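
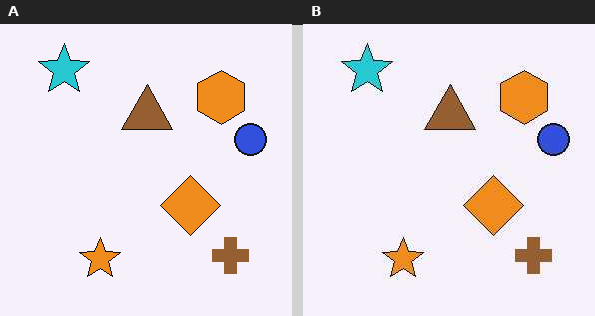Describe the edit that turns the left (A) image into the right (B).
The right (B) image is the left (A) JPEG-compressed with visible artifacts.

Blocky 8×8 compression artifacts appear around shape edges and the flat background shows ringing — characteristic JPEG degradation.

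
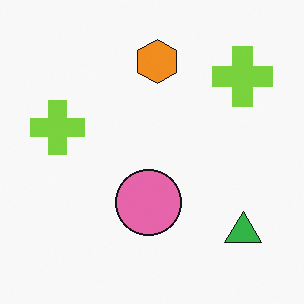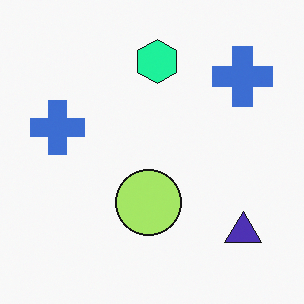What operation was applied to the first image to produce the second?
The second image is the first hue-shifted by a moderate amount.

Every shape's color has rotated by the same amount around the hue wheel — a uniform hue shift.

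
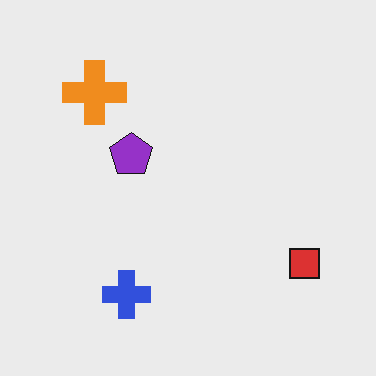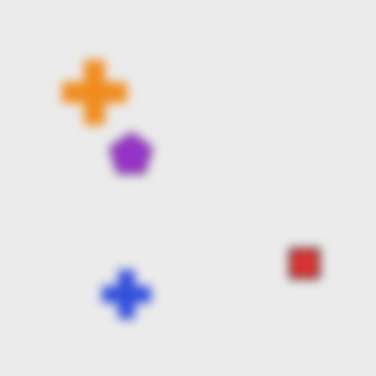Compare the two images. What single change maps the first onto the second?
The image was heavily blurred.

Shape edges and outlines are uniformly softened across the whole image.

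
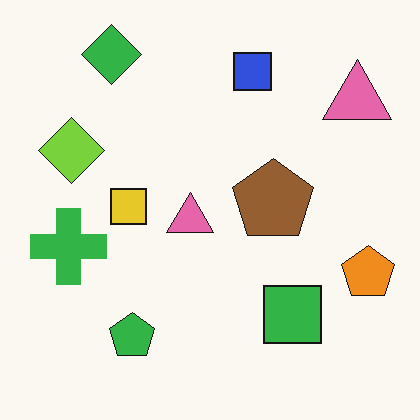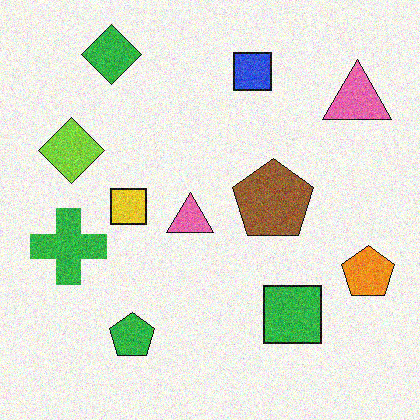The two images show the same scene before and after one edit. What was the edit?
This is the original image degraded with moderate additive noise.

Random speckle covers the whole image, including the flat background.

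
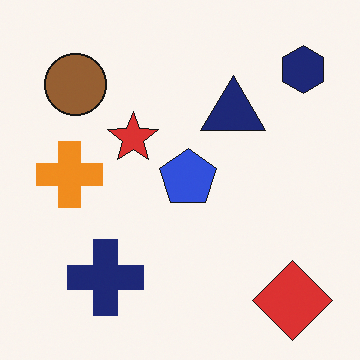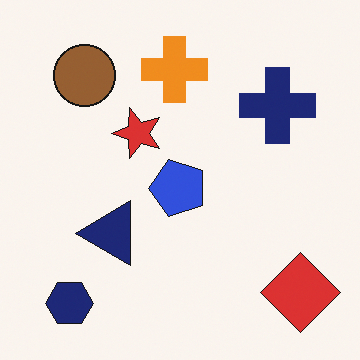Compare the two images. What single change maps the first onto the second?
This is the original image transposed (reflected across the top-left ↔ bottom-right diagonal).

Shapes have swapped their row and column positions — what was in the top-right is now in the bottom-left — a diagonal reflection.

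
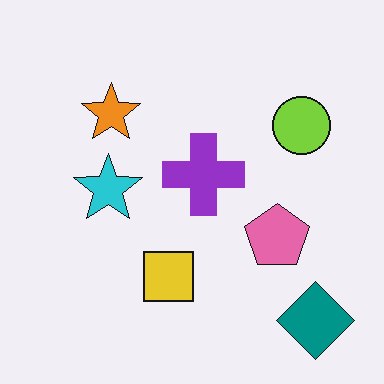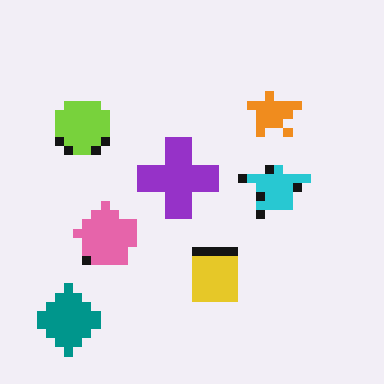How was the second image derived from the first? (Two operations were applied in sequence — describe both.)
The transformation is: flipped horizontally (left ↔ right), then coarsely pixelated.

The teal diamond is in the bottom-right of the first image and the bottom-left of the second — shapes on opposite sides of the vertical midline have swapped in a mirror flip. Shapes are reduced to large square blocks; fine edges and outlines are lost — a downscale-then-upscale (mosaic) effect.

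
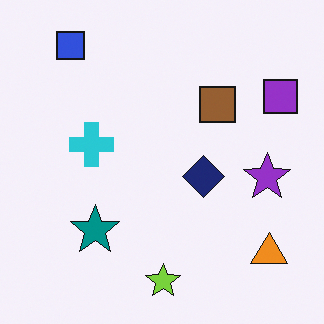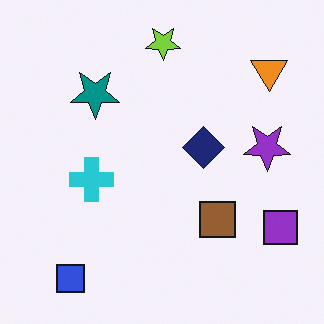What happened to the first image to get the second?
The transformation is: flipped vertically (top ↔ bottom).

The lime star is in the bottom of the first image and the top of the second — shapes on opposite sides of the horizontal midline have swapped in a mirror flip.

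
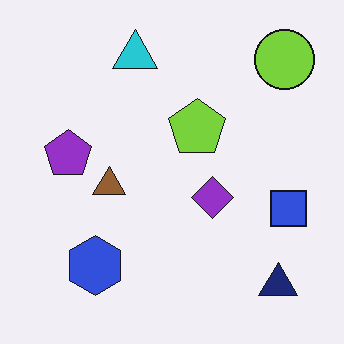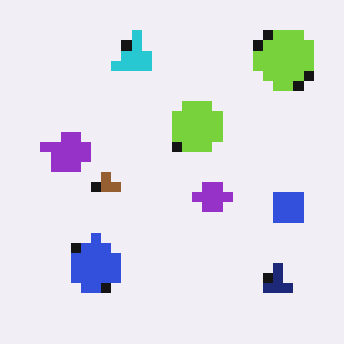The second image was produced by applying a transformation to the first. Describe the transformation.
It was heavily pixelated into large blocks.

Shapes are reduced to large square blocks; fine edges and outlines are lost — a downscale-then-upscale (mosaic) effect.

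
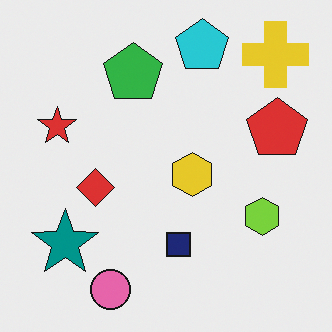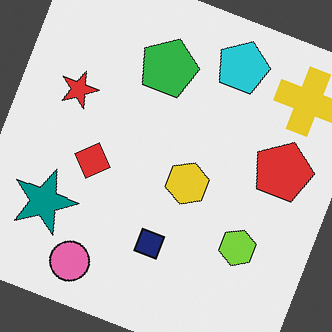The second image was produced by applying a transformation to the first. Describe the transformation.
It was rotated clockwise by a clearly visible amount.

Every shape is tilted by the same angle and the image corners show triangular fill wedges — a whole-image rotation by a non-right angle.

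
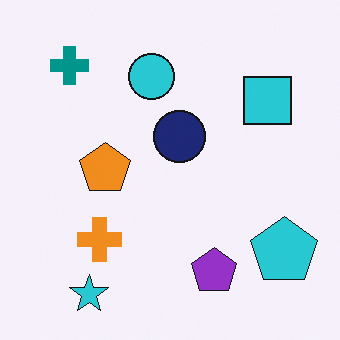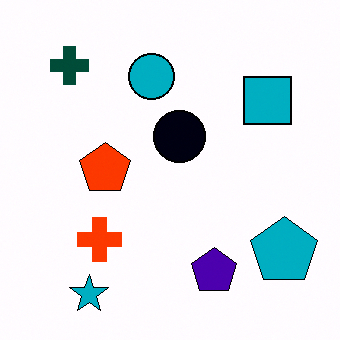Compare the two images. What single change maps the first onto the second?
This is the original image boosted in contrast.

Tones are pushed away from mid-grey across the whole image — a global contrast change.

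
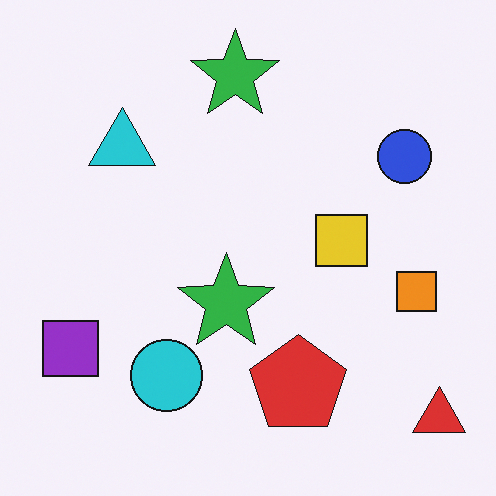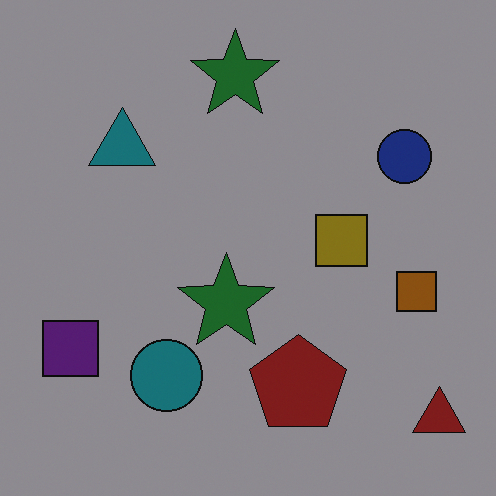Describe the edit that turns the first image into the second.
The transformation is: substantially darkened.

Every pixel — background and shapes alike — is uniformly darkened.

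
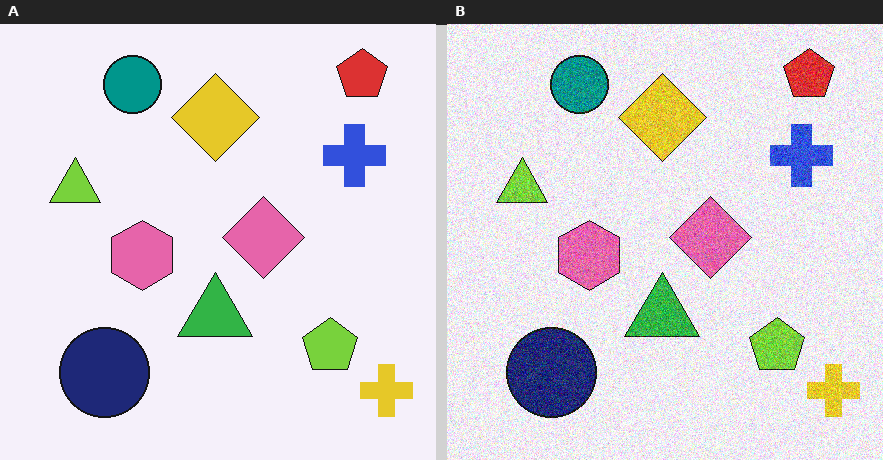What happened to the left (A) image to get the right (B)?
This is the original image degraded with visible gaussian noise.

Random speckle covers the whole image, including the flat background.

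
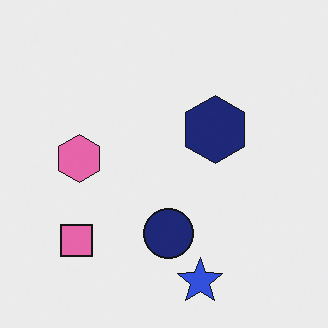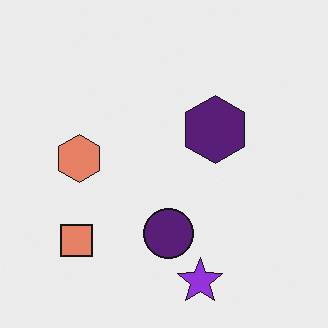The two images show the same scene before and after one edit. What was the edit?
Hue-shifted slightly.

Every shape's color has rotated by the same amount around the hue wheel — a uniform hue shift.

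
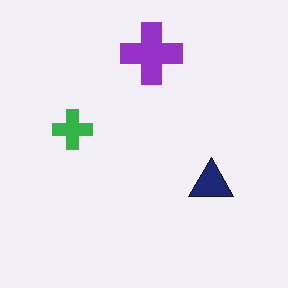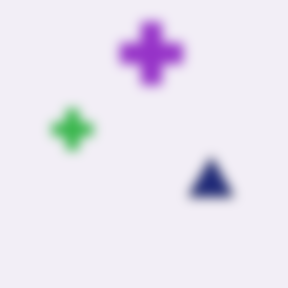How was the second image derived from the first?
The second image is the first heavily blurred.

Shape edges and outlines are uniformly softened across the whole image.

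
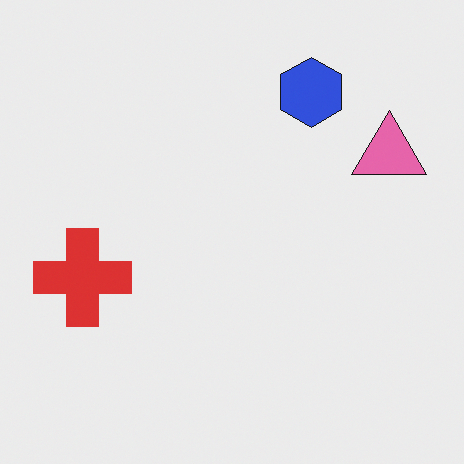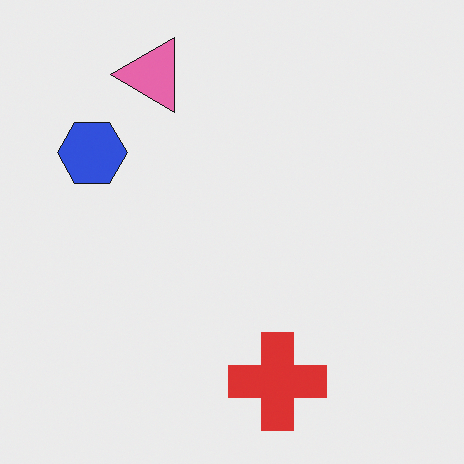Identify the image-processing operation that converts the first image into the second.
This is the original image rotated 90° counter-clockwise.

The pink triangle sits in the top-right of the first image and the top-left of the second — consistent with a whole-image 90° counter-clockwise rotation.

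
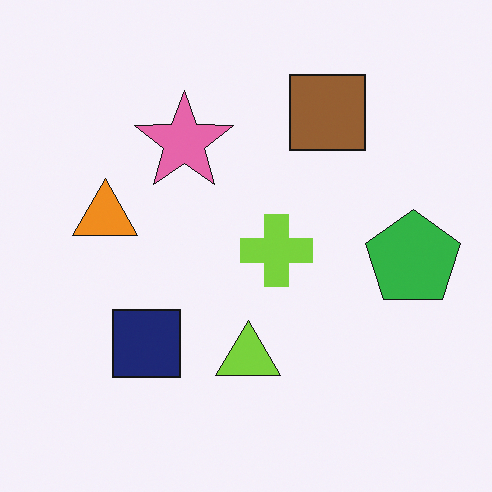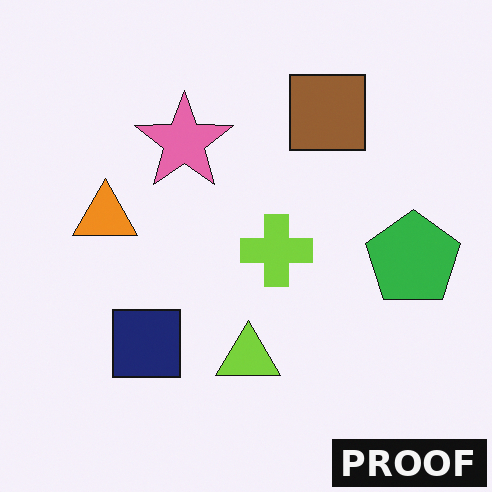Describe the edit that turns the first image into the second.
The second image is the first watermarked with the text "PROOF" in the lower-right corner.

A dark label reading "PROOF" appears in the lower-right corner.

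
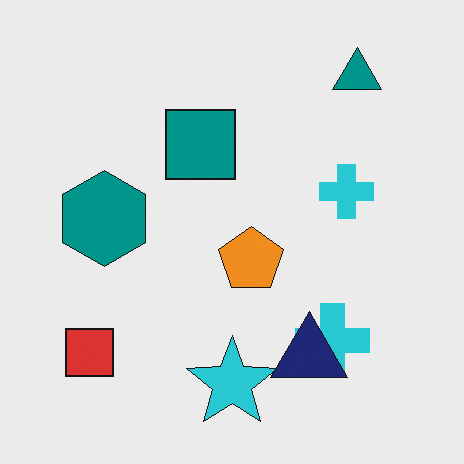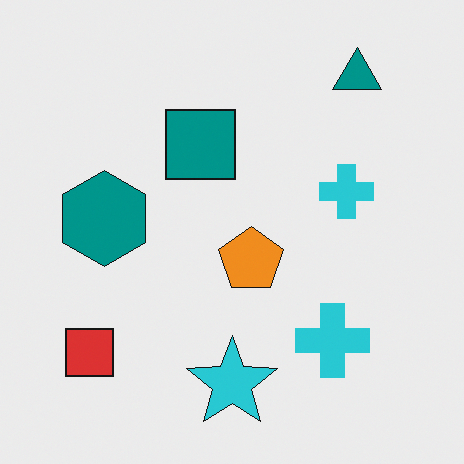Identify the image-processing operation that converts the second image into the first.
Overlaid with an additional navy triangle.

A navy triangle appears in the first image that is absent from the second.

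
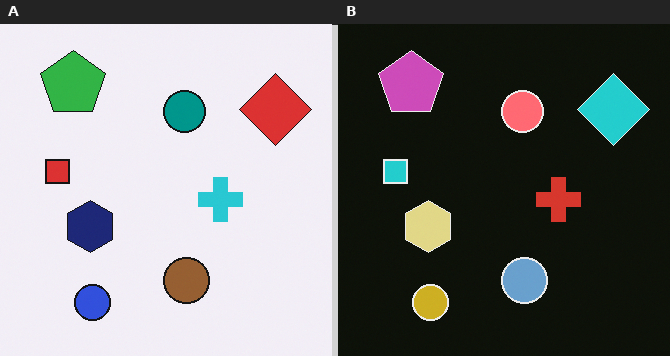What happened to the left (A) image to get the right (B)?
Color-inverted (negative).

The light background has become dark and every shape's color is its complement — a photographic negative.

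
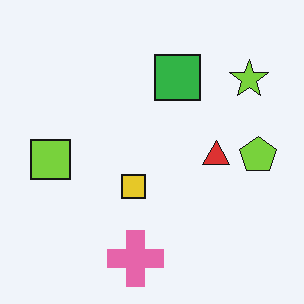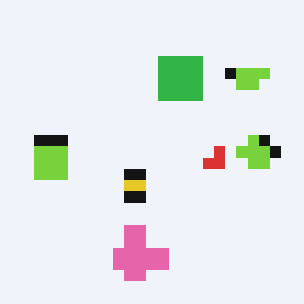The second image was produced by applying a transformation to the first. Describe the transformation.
The second image is the first coarsely pixelated.

Shapes are reduced to large square blocks; fine edges and outlines are lost — a downscale-then-upscale (mosaic) effect.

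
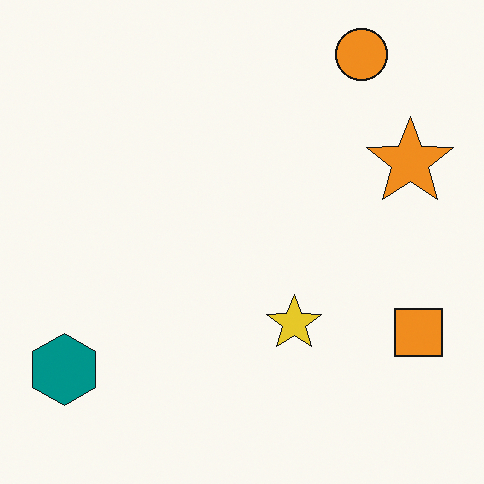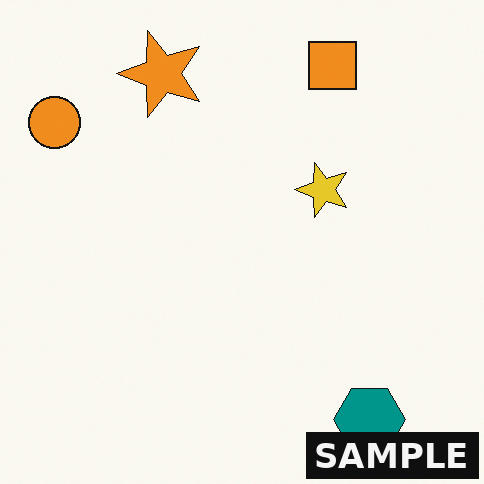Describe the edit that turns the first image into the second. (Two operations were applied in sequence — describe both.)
It was rotated 90° counter-clockwise, then watermarked with the text "SAMPLE" in the lower-right corner.

The orange circle sits in the top-right of the first image and the top-left of the second — consistent with a whole-image 90° counter-clockwise rotation. A dark label reading "SAMPLE" appears in the lower-right corner.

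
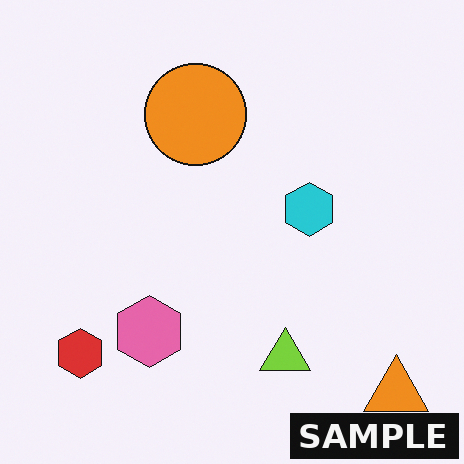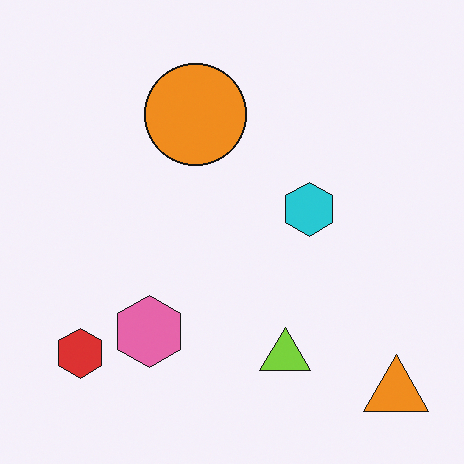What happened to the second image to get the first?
The first image is the second watermarked with the text "SAMPLE" in the lower-right corner.

A dark label reading "SAMPLE" appears in the lower-right corner.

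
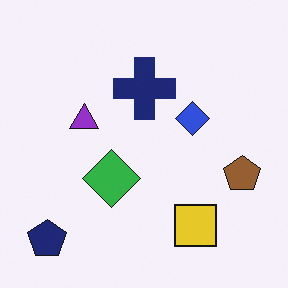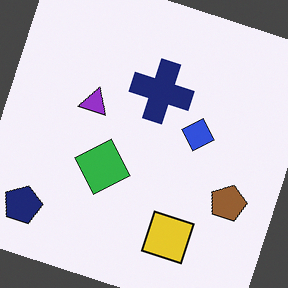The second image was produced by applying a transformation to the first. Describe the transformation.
The second image is the first rotated clockwise by a moderate amount.

Every shape is tilted by the same angle and the image corners show triangular fill wedges — a whole-image rotation by a non-right angle.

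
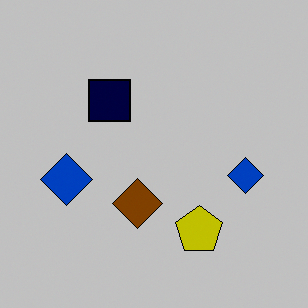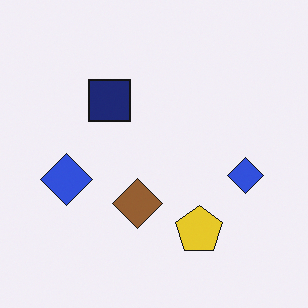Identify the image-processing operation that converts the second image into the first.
The first image is the second aggressively posterized.

Each flat color has snapped to a coarser quantized level — most visibly, the near-white background has dropped to a flat grey.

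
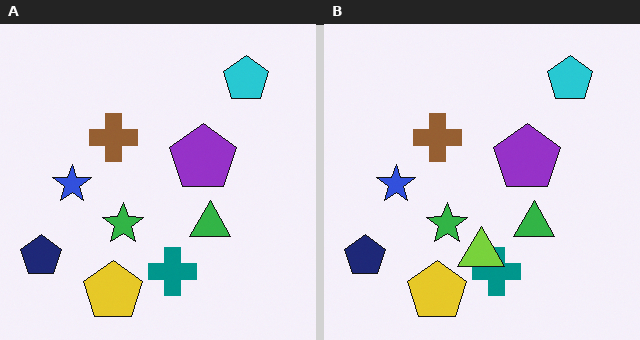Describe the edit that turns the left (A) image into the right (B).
The transformation is: overlaid with an additional lime triangle.

A lime triangle appears in the right (B) image that is absent from the left (A).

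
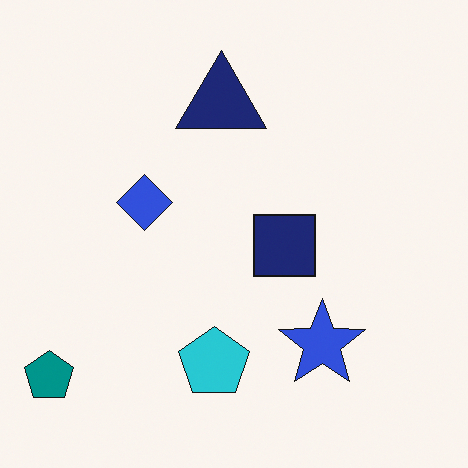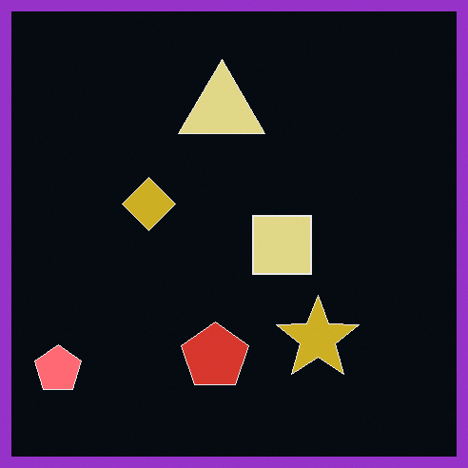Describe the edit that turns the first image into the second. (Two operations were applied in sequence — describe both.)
This is the original image color-inverted (negative), then framed with a purple border.

The light background has become dark and every shape's color is its complement — a photographic negative. A solid purple frame runs around the edge of the second image, with the content slightly shrunk inside it.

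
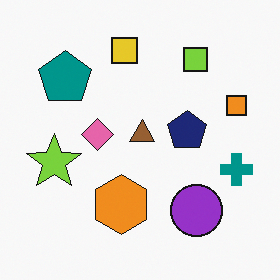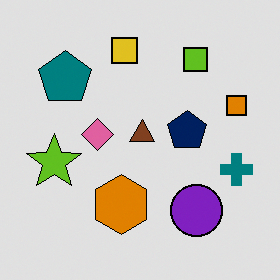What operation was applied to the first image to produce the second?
The image was moderately posterized.

Each flat color has snapped to a coarser quantized level — most visibly, the near-white background has dropped to a flat grey.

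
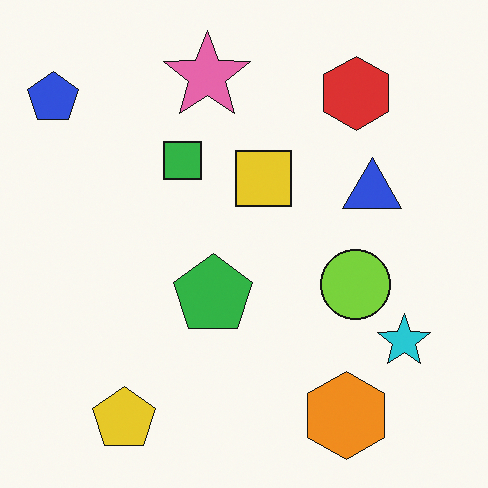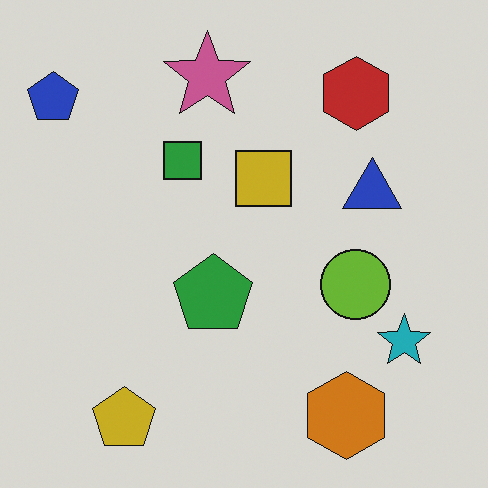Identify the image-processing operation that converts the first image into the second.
The second image is the first darkened a little.

Every pixel — background and shapes alike — is uniformly darkened.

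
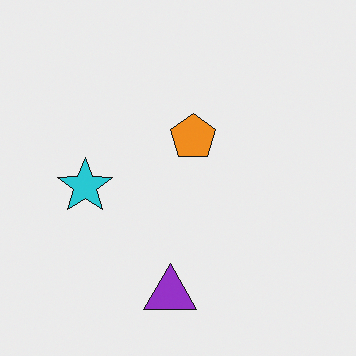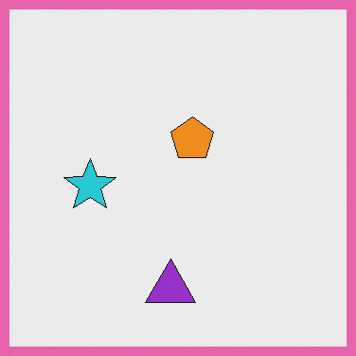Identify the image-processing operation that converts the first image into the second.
This is the original image framed with a pink border.

A solid pink frame runs around the edge of the second image, with the content slightly shrunk inside it.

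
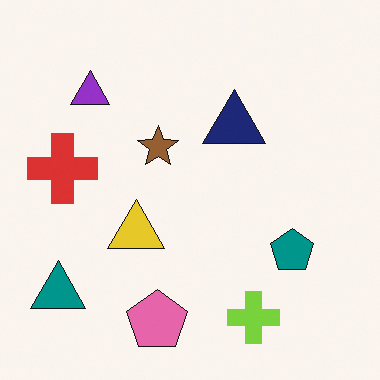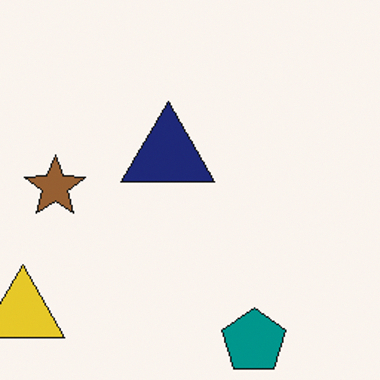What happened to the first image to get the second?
It was cropped slightly and scaled back up.

The visible shapes are larger and the field of view is narrower; shapes near the original edges may be partly or wholly outside the frame — a crop-and-rescale.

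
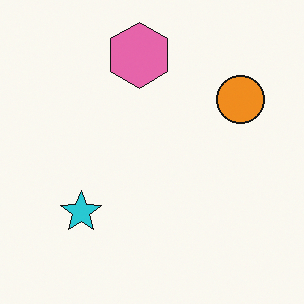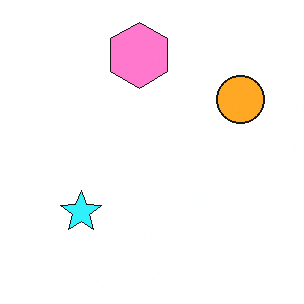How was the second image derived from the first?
It was brightened a little.

Every pixel — background and shapes alike — is uniformly brightened.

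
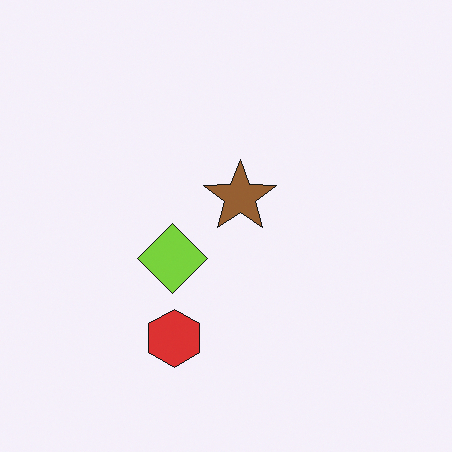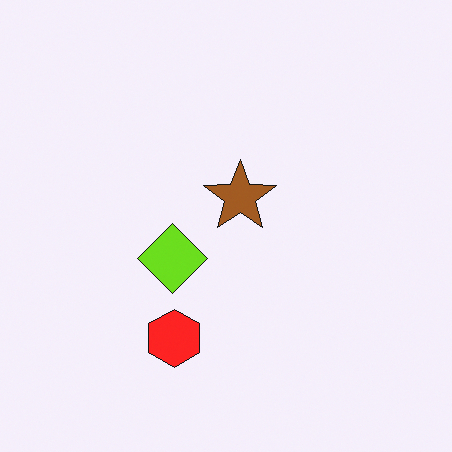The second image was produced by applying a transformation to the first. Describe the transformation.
The image was slightly oversaturated.

All colors are more vivid — a global saturation change.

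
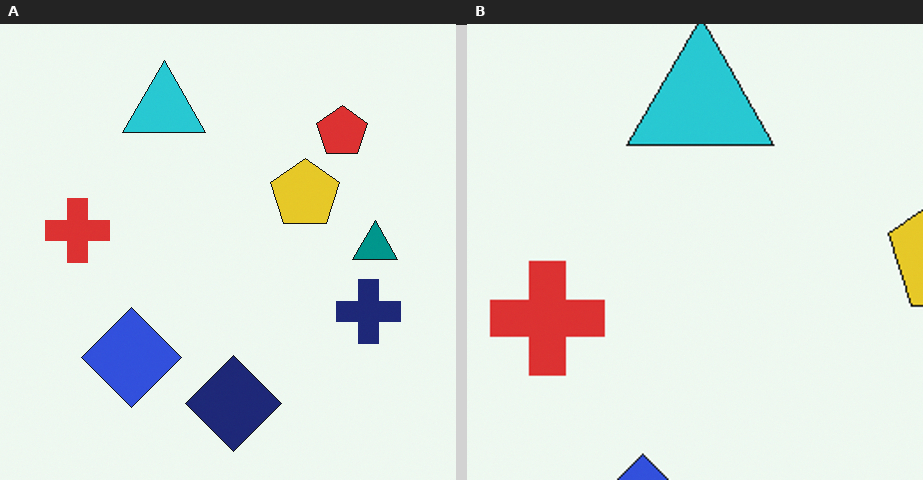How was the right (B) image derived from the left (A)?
The transformation is: cropped tightly and scaled back up.

The visible shapes are larger and the field of view is narrower; shapes near the original edges may be partly or wholly outside the frame — a crop-and-rescale.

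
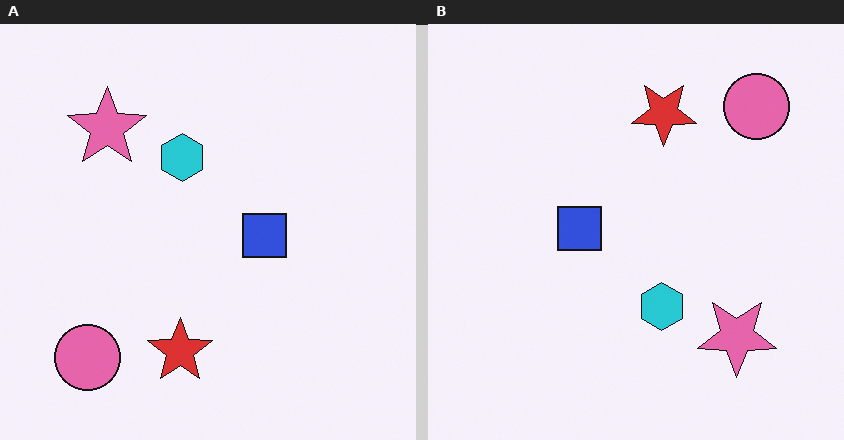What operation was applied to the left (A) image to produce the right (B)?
It was rotated 180°.

The pink circle sits in the bottom-left of the left (A) image and the top-right of the right (B) — consistent with a whole-image 180° rotation.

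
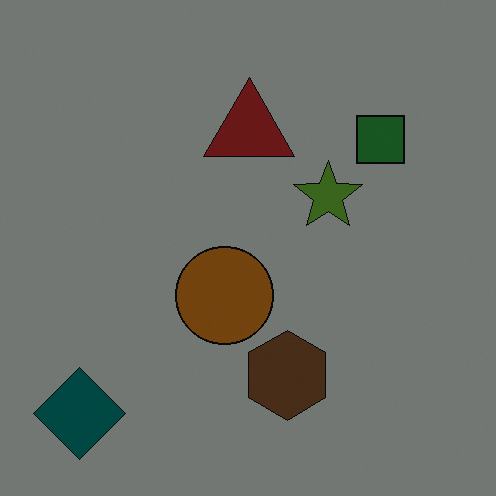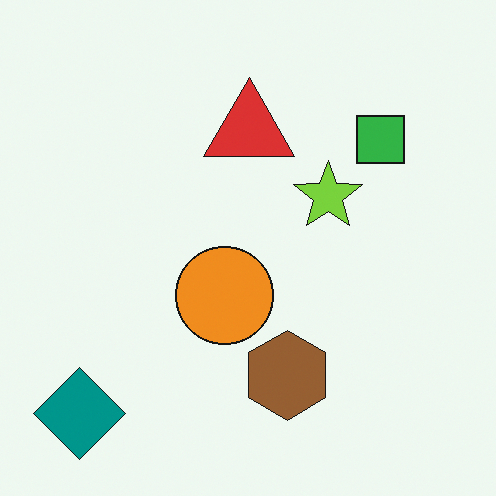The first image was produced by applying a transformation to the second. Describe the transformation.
This is the original image substantially darkened.

Every pixel — background and shapes alike — is uniformly darkened.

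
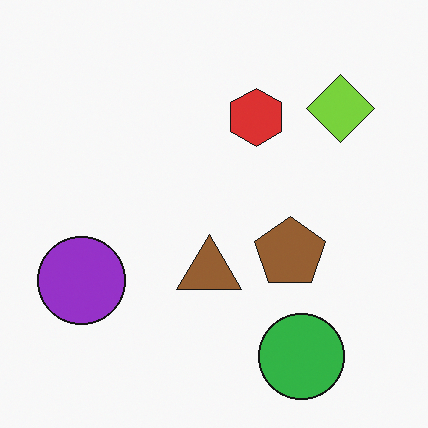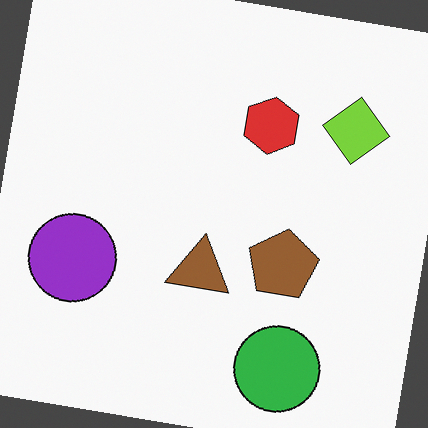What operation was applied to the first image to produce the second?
This is the original image rotated clockwise by a few degrees.

Every shape is tilted by the same angle and the image corners show triangular fill wedges — a whole-image rotation by a non-right angle.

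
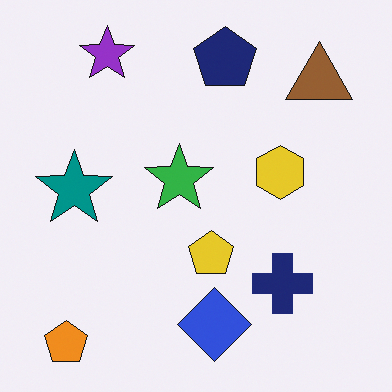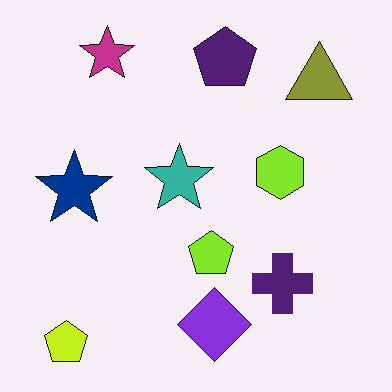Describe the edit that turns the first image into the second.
Hue-shifted by a small amount.

Every shape's color has rotated by the same amount around the hue wheel — a uniform hue shift.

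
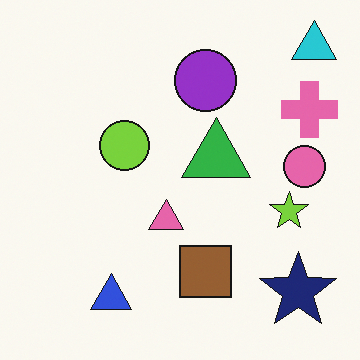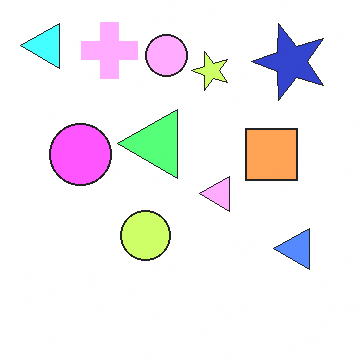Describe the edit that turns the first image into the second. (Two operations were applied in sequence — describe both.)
Noticeably brightened, then rotated 90° counter-clockwise.

Every pixel — background and shapes alike — is uniformly brightened. The cyan triangle sits in the top-right of the first image and the top-left of the second — consistent with a whole-image 90° counter-clockwise rotation.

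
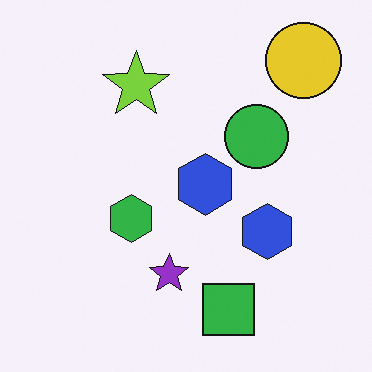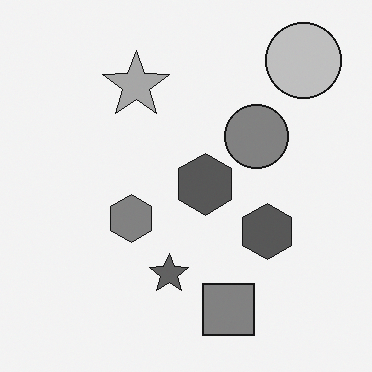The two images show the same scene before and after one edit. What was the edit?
The second image is the first converted to grayscale.

All color is removed — every shape is now a shade of grey.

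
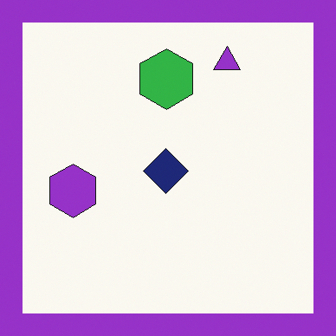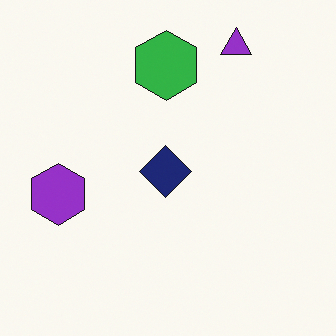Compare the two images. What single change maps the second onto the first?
The first image is the second framed with a purple border.

A solid purple frame runs around the edge of the first image, with the content slightly shrunk inside it.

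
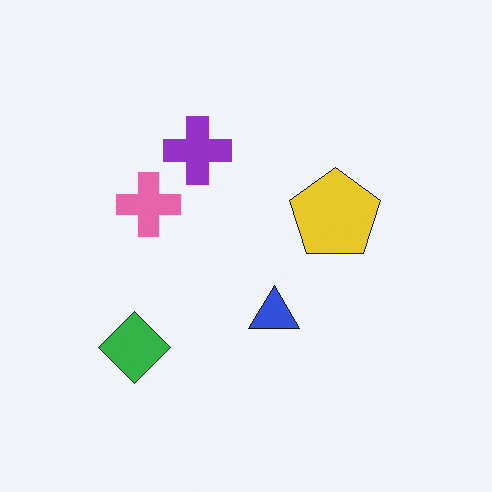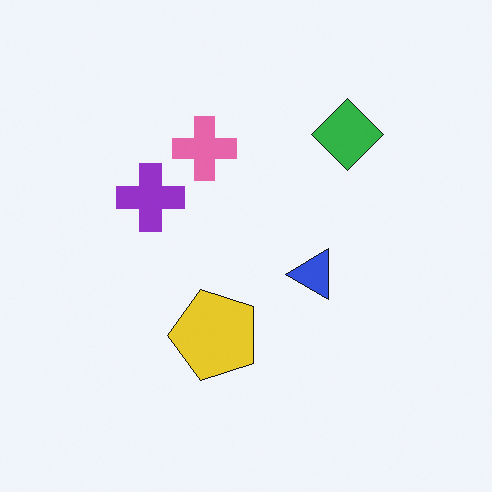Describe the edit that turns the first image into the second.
The second image is the first transposed (reflected across the top-left ↔ bottom-right diagonal).

Shapes have swapped their row and column positions — what was in the top-right is now in the bottom-left — a diagonal reflection.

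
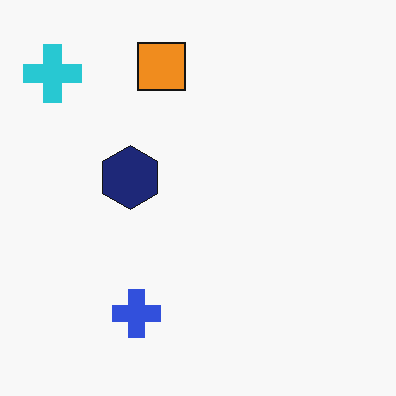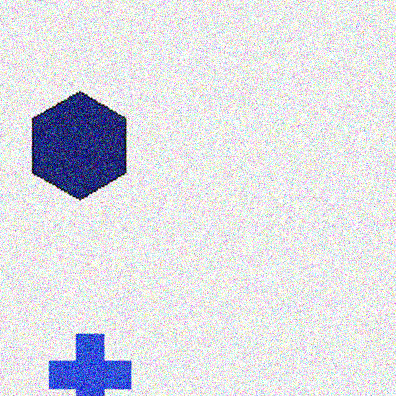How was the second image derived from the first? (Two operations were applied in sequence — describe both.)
The transformation is: cropped to a noticeably smaller region and rescaled, then degraded with heavy additive noise.

The visible shapes are larger and the field of view is narrower; shapes near the original edges may be partly or wholly outside the frame — a crop-and-rescale. Random speckle covers the whole image, including the flat background.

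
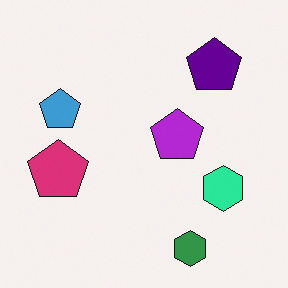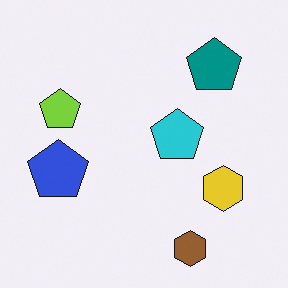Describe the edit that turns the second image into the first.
This is the original image hue-shifted noticeably.

Every shape's color has rotated by the same amount around the hue wheel — a uniform hue shift.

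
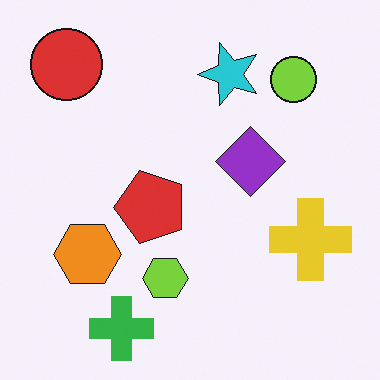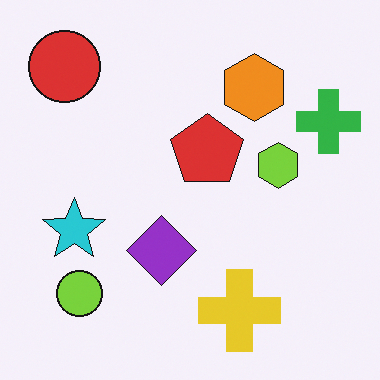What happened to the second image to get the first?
Transposed (reflected across the top-left ↔ bottom-right diagonal).

Shapes have swapped their row and column positions — what was in the top-right is now in the bottom-left — a diagonal reflection.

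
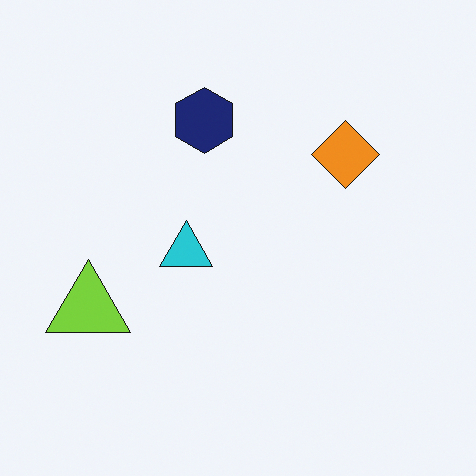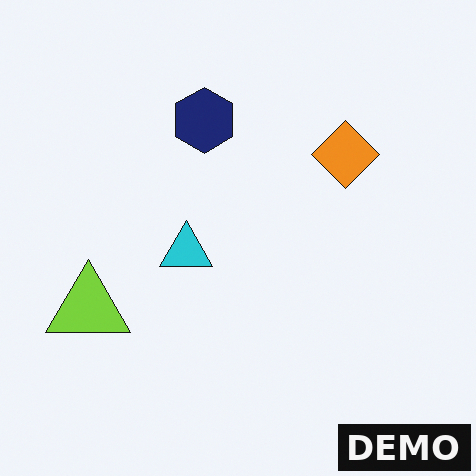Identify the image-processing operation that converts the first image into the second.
Watermarked with the text "DEMO" in the lower-right corner.

A dark label reading "DEMO" appears in the lower-right corner.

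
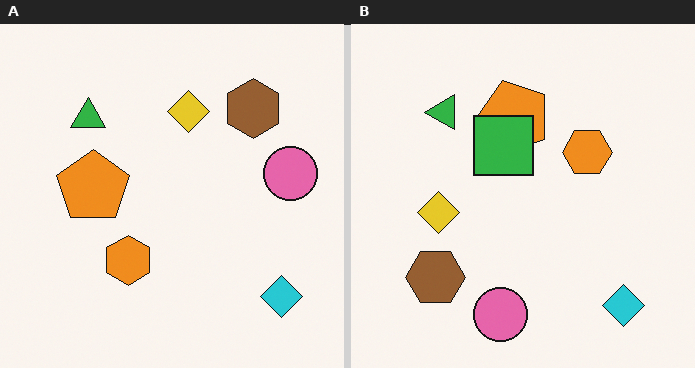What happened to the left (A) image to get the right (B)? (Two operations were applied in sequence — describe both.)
The transformation is: transposed (reflected across the top-left ↔ bottom-right diagonal), then overlaid with an additional green square.

Shapes have swapped their row and column positions — what was in the top-right is now in the bottom-left — a diagonal reflection. A green square appears in the right (B) image that is absent from the left (A).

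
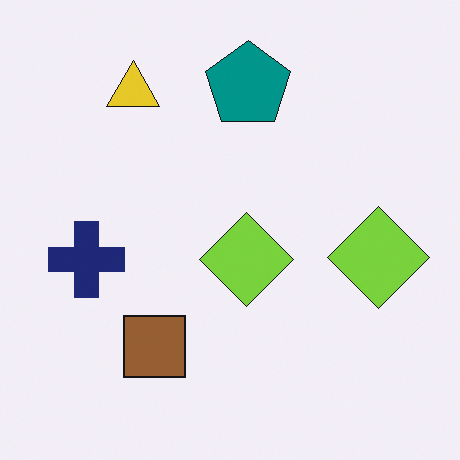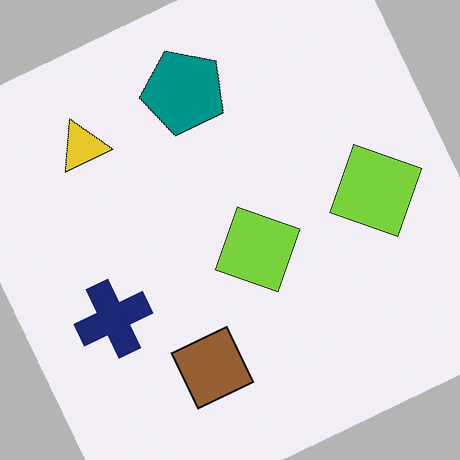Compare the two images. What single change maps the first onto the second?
The image was rotated counter-clockwise by a moderate amount.

Every shape is tilted by the same angle and the image corners show triangular fill wedges — a whole-image rotation by a non-right angle.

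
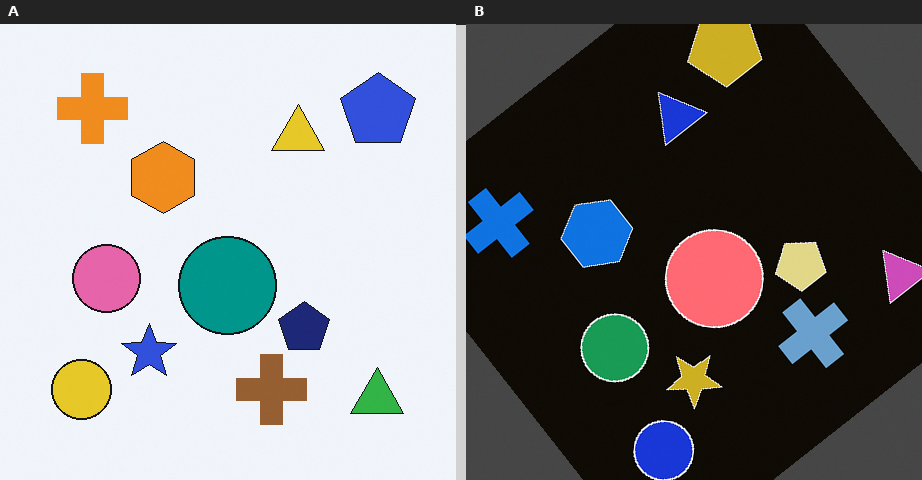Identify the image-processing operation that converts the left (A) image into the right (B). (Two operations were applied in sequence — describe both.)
It was color-inverted (negative), then rotated counter-clockwise by a large amount — several tens of degrees.

The light background has become dark and every shape's color is its complement — a photographic negative. Every shape is tilted by the same angle and the image corners show triangular fill wedges — a whole-image rotation by a non-right angle.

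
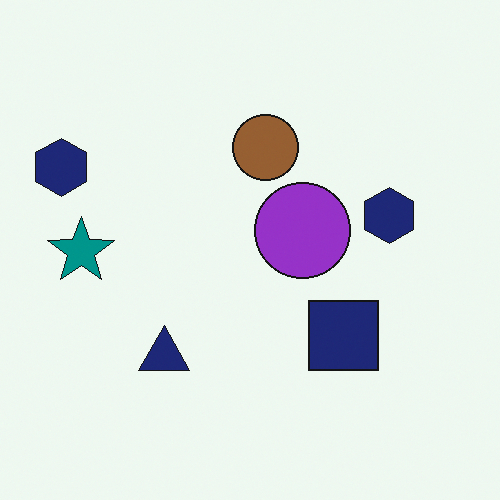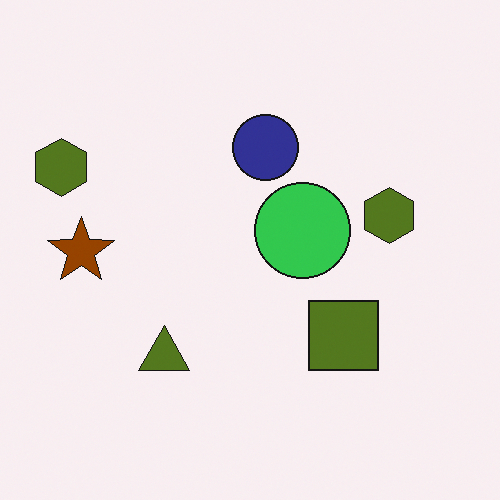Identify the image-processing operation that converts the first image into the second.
The second image is the first hue-shifted by a large amount.

Every shape's color has rotated by the same amount around the hue wheel — a uniform hue shift.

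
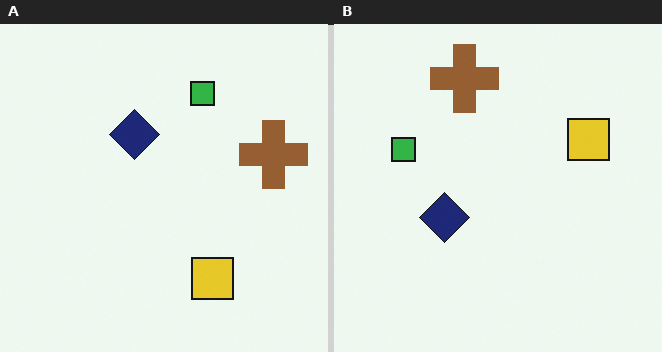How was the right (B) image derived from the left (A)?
The transformation is: rotated 90° counter-clockwise.

The brown cross sits in the right of the left (A) image and the top of the right (B) — consistent with a whole-image 90° counter-clockwise rotation.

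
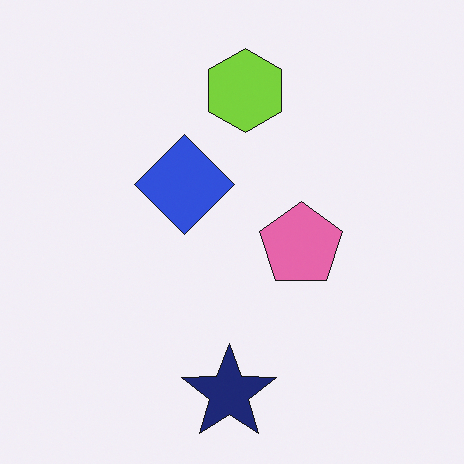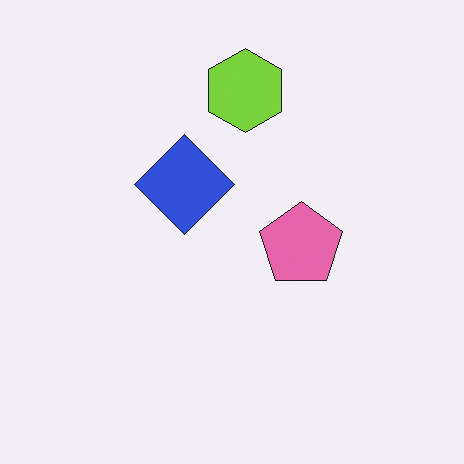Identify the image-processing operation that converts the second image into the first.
The first image is the second overlaid with an additional navy star.

A navy star appears in the first image that is absent from the second.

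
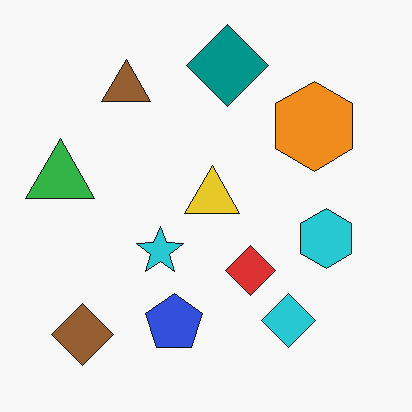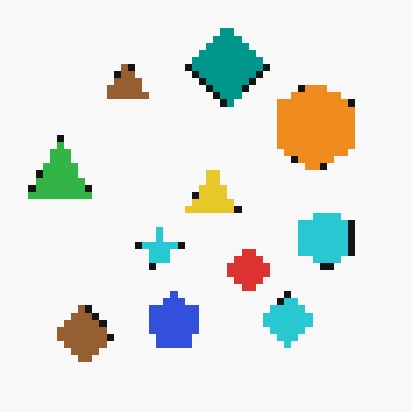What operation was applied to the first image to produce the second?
This is the original image pixelated into visible square blocks.

Shapes are reduced to large square blocks; fine edges and outlines are lost — a downscale-then-upscale (mosaic) effect.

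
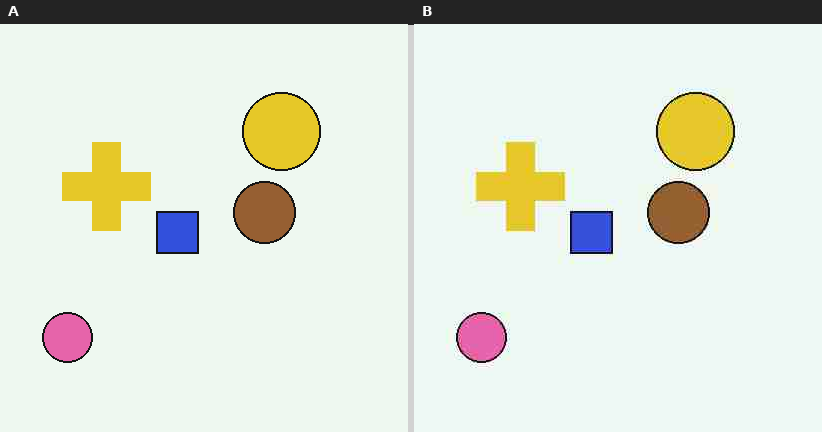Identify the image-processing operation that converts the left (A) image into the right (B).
The transformation is: degraded with heavy JPEG compression.

Blocky 8×8 compression artifacts appear around shape edges and the flat background shows ringing — characteristic JPEG degradation.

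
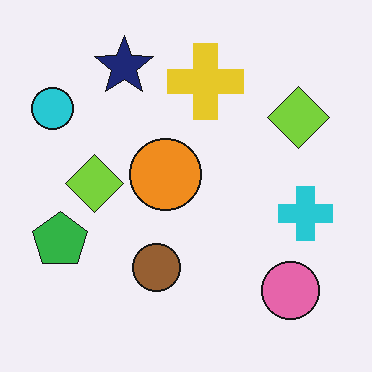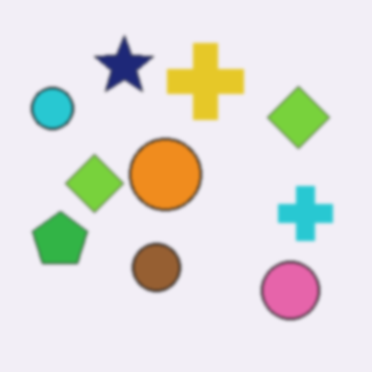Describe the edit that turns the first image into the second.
It was lightly blurred.

Shape edges and outlines are uniformly softened across the whole image.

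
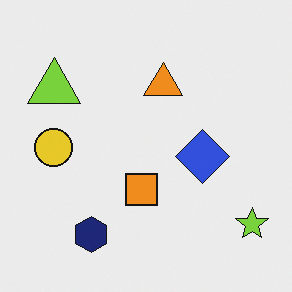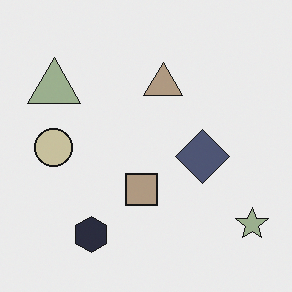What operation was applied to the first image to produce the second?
Heavily desaturated.

All colors are more muted and greyish — a global saturation change.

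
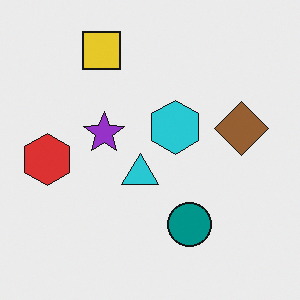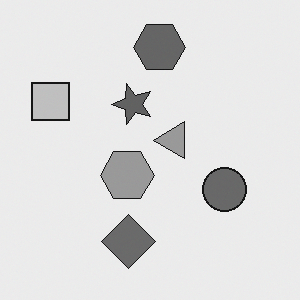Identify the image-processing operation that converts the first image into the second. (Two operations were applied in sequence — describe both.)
This is the original image transposed (reflected across the top-left ↔ bottom-right diagonal), then converted to grayscale.

Shapes have swapped their row and column positions — what was in the top-right is now in the bottom-left — a diagonal reflection. All color is removed — every shape is now a shade of grey.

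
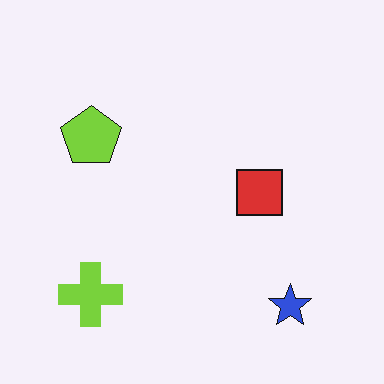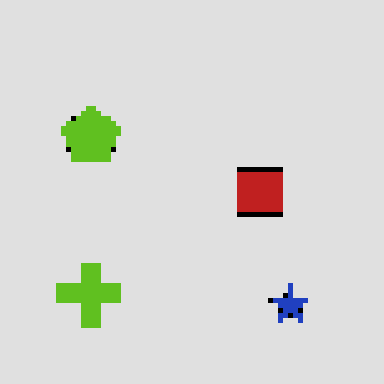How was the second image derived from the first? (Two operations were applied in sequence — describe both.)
Moderately posterized, then lightly pixelated (a mild mosaic effect).

Each flat color has snapped to a coarser quantized level — most visibly, the near-white background has dropped to a flat grey. Shapes are reduced to large square blocks; fine edges and outlines are lost — a downscale-then-upscale (mosaic) effect.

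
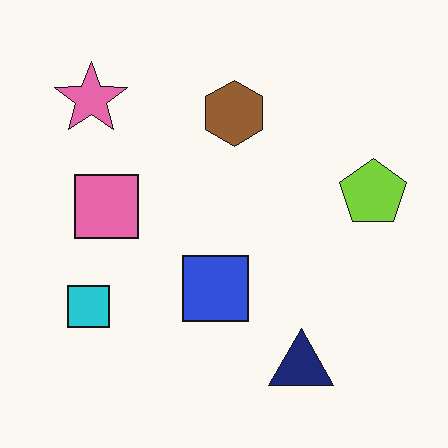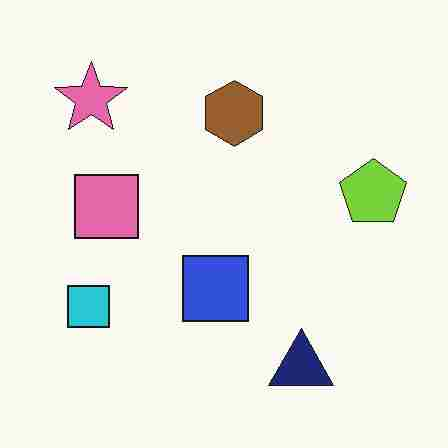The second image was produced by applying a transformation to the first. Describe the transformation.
The second image is the first degraded with heavy JPEG compression.

Blocky 8×8 compression artifacts appear around shape edges and the flat background shows ringing — characteristic JPEG degradation.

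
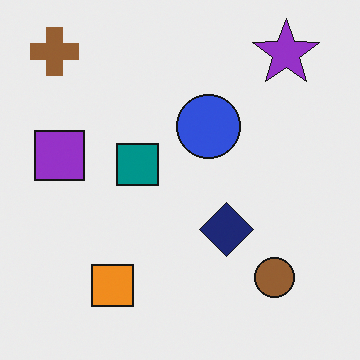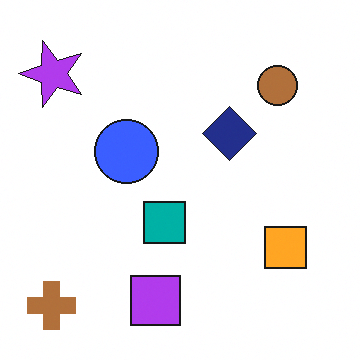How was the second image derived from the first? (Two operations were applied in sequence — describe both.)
It was rotated 90° counter-clockwise, then slightly brightened.

The brown cross sits in the top-left of the first image and the bottom-left of the second — consistent with a whole-image 90° counter-clockwise rotation. Every pixel — background and shapes alike — is uniformly brightened.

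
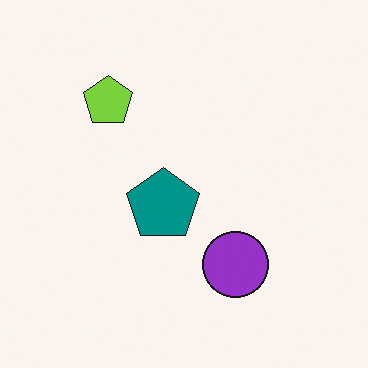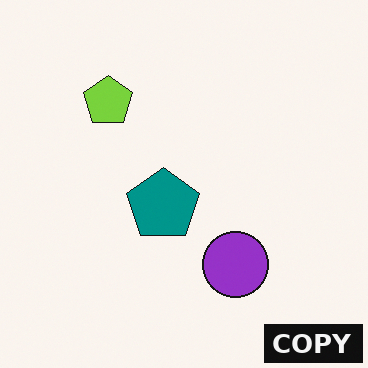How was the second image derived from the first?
This is the original image watermarked with the text "COPY" in the lower-right corner.

A dark label reading "COPY" appears in the lower-right corner.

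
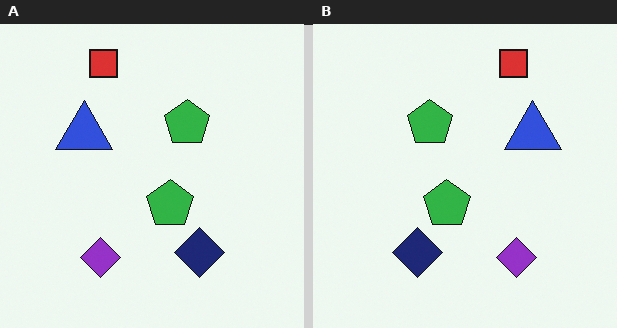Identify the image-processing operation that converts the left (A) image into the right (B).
Flipped horizontally (left ↔ right).

The blue triangle is in the left of the left (A) image and the right of the right (B) — shapes on opposite sides of the vertical midline have swapped in a mirror flip.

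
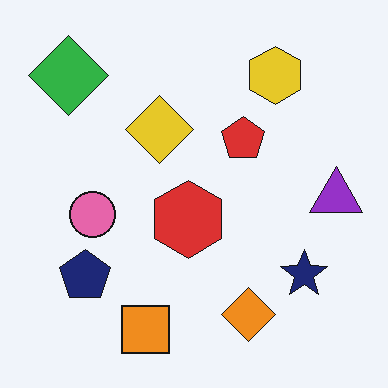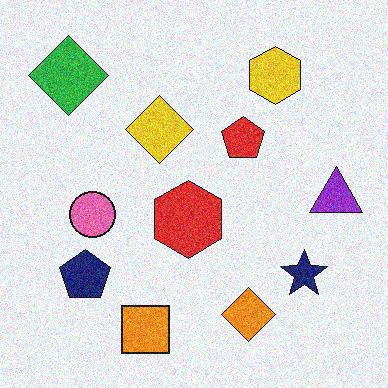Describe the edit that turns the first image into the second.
This is the original image degraded with visible gaussian noise.

Random speckle covers the whole image, including the flat background.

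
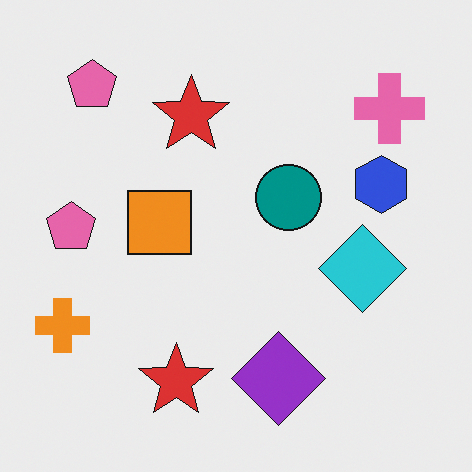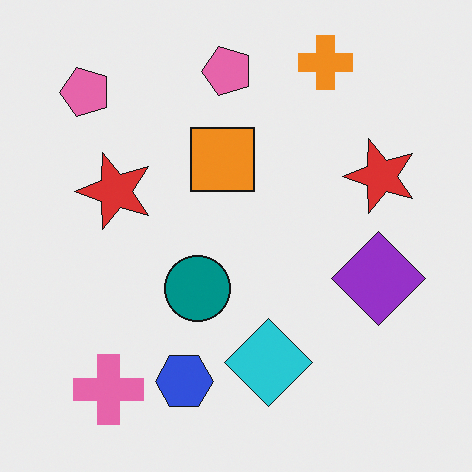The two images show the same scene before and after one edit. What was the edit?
The second image is the first transposed (reflected across the top-left ↔ bottom-right diagonal).

Shapes have swapped their row and column positions — what was in the top-right is now in the bottom-left — a diagonal reflection.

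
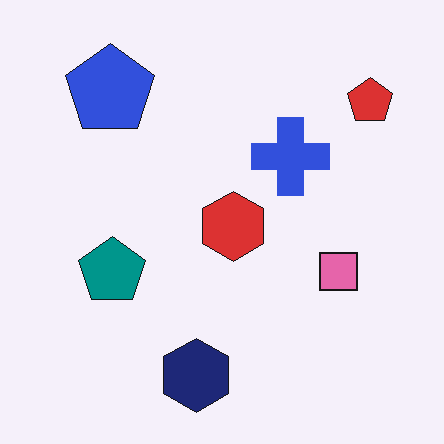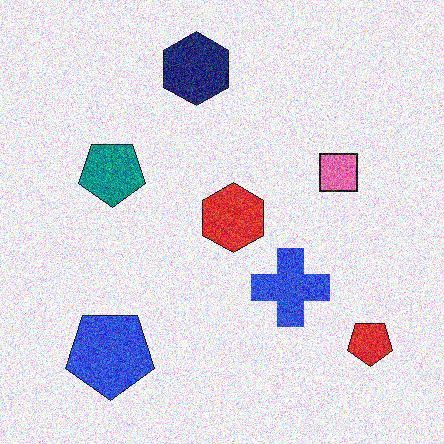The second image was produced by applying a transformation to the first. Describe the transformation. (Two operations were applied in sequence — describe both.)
Flipped vertically (top ↔ bottom), then degraded with strong gaussian noise.

The navy hexagon is in the bottom of the first image and the top of the second — shapes on opposite sides of the horizontal midline have swapped in a mirror flip. Random speckle covers the whole image, including the flat background.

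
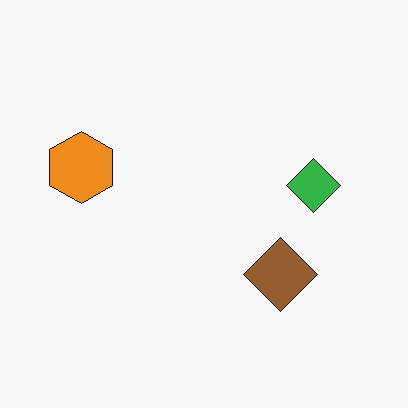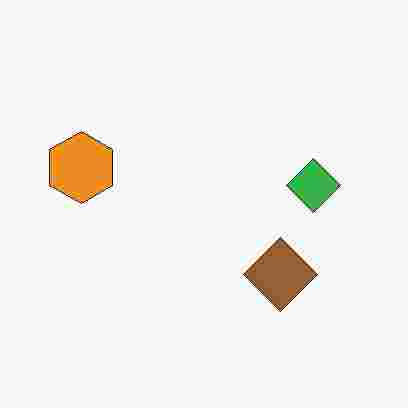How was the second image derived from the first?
This is the original image degraded with heavy JPEG compression.

Blocky 8×8 compression artifacts appear around shape edges and the flat background shows ringing — characteristic JPEG degradation.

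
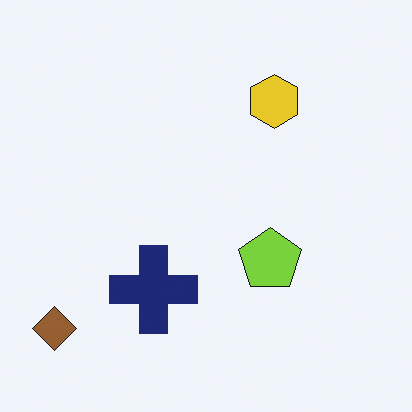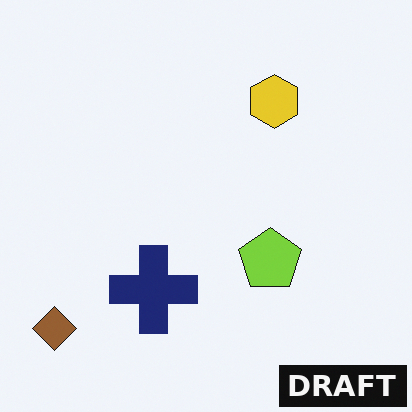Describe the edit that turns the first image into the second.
The transformation is: watermarked with the text "DRAFT" in the lower-right corner.

A dark label reading "DRAFT" appears in the lower-right corner.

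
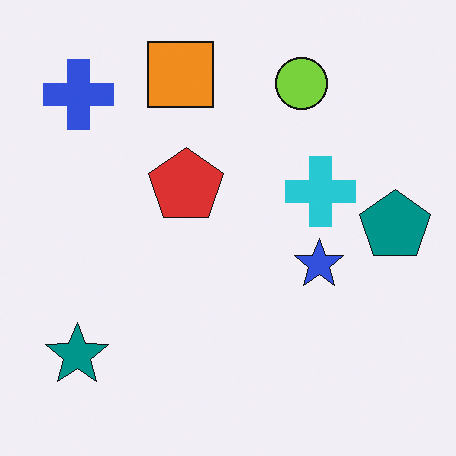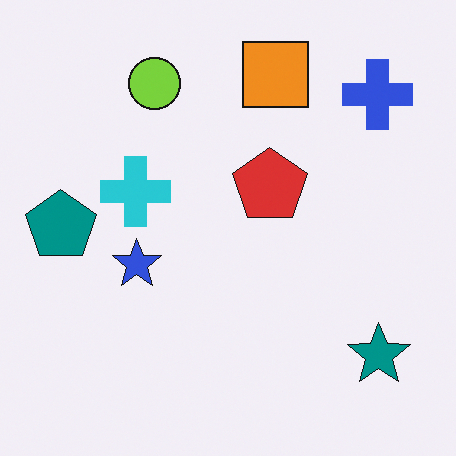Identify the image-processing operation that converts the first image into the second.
Flipped horizontally (left ↔ right).

The teal pentagon is in the right of the first image and the left of the second — shapes on opposite sides of the vertical midline have swapped in a mirror flip.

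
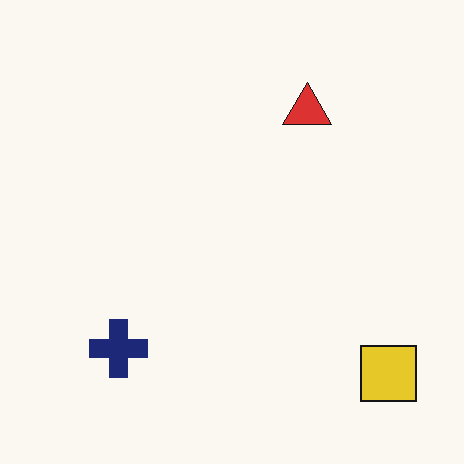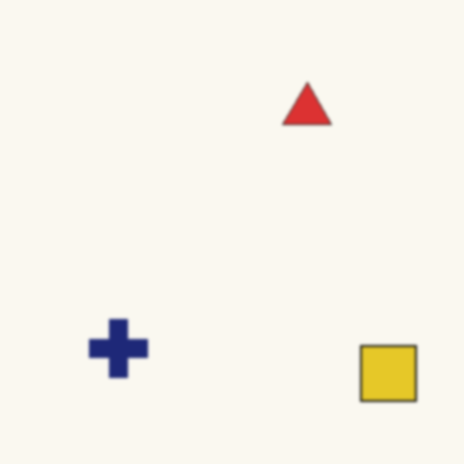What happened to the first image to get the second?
Lightly blurred.

Shape edges and outlines are uniformly softened across the whole image.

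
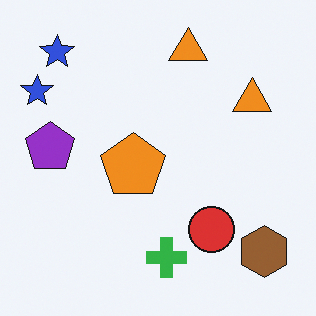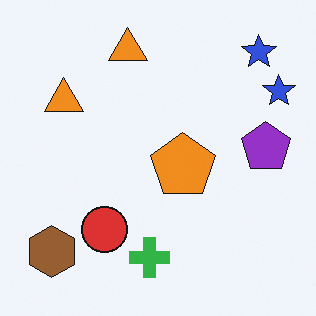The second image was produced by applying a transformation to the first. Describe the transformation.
This is the original image flipped horizontally (left ↔ right).

The purple pentagon is in the left of the first image and the right of the second — shapes on opposite sides of the vertical midline have swapped in a mirror flip.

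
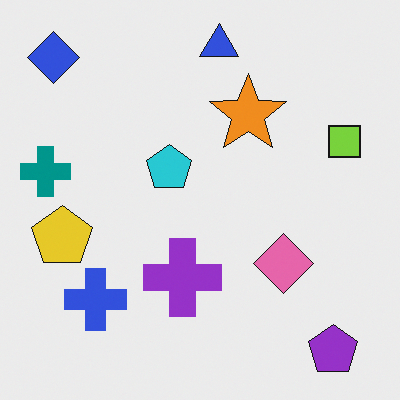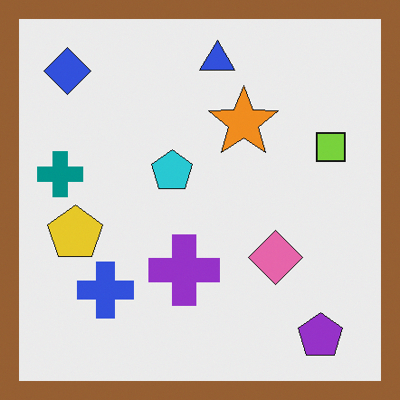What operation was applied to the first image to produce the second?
The second image is the first framed with a brown border.

A solid brown frame runs around the edge of the second image, with the content slightly shrunk inside it.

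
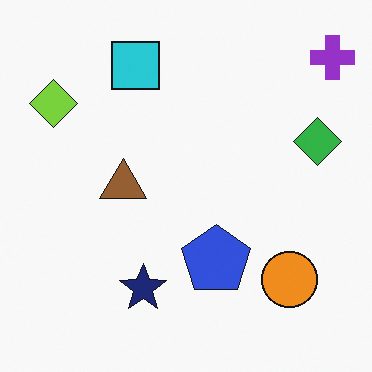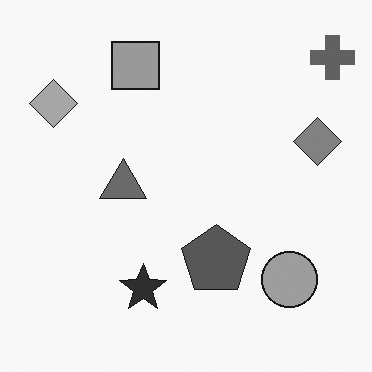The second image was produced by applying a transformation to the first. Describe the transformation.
Converted to grayscale.

All color is removed — every shape is now a shade of grey.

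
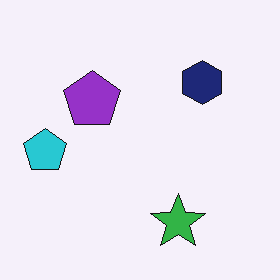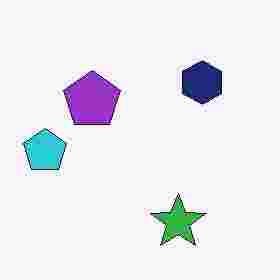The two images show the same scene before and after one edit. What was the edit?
The image was heavily JPEG-compressed with obvious blocking artifacts.

Blocky 8×8 compression artifacts appear around shape edges and the flat background shows ringing — characteristic JPEG degradation.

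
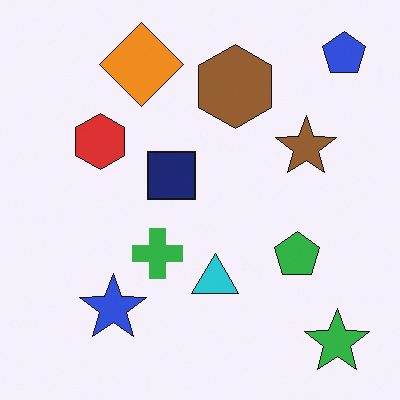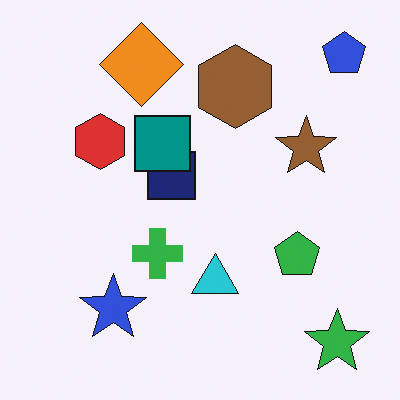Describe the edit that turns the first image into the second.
This is the original image overlaid with an additional teal square.

A teal square appears in the second image that is absent from the first.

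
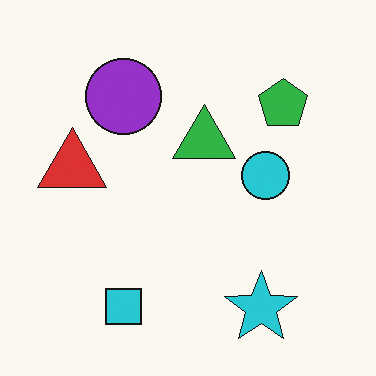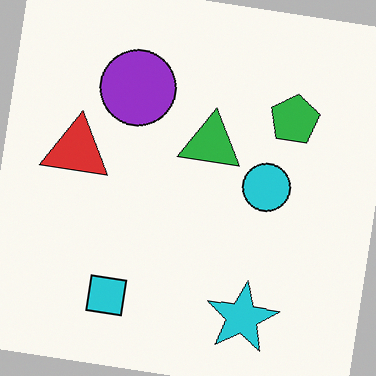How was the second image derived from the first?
It was rotated clockwise by a few degrees.

Every shape is tilted by the same angle and the image corners show triangular fill wedges — a whole-image rotation by a non-right angle.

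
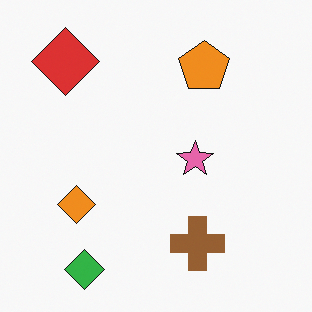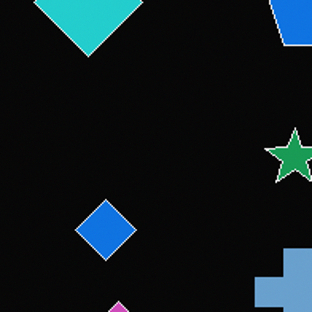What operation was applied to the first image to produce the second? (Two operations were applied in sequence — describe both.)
The second image is the first cropped slightly and scaled back up, then color-inverted (negative).

The visible shapes are larger and the field of view is narrower; shapes near the original edges may be partly or wholly outside the frame — a crop-and-rescale. The light background has become dark and every shape's color is its complement — a photographic negative.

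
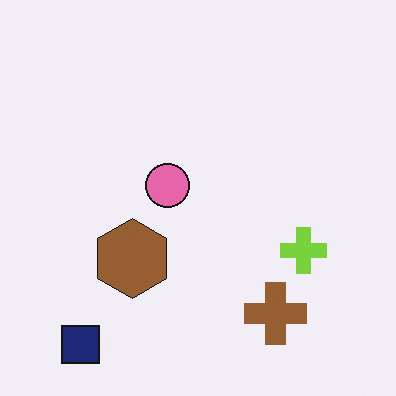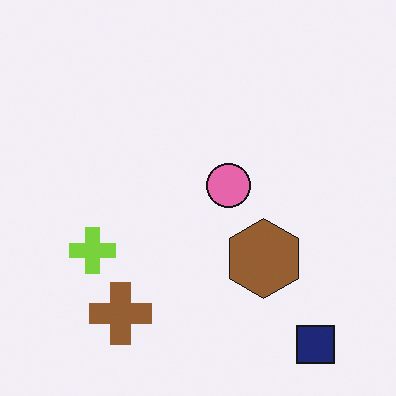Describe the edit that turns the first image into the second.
Flipped horizontally (left ↔ right).

The navy square is in the bottom-left of the first image and the bottom-right of the second — shapes on opposite sides of the vertical midline have swapped in a mirror flip.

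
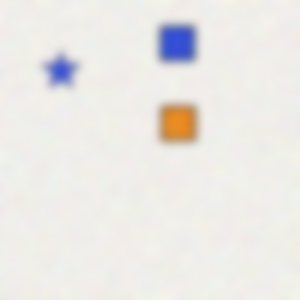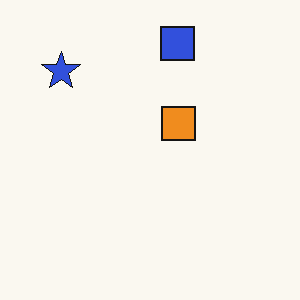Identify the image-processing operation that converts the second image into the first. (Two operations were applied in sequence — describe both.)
Degraded with heavy additive noise, then noticeably gaussian-blurred.

Random speckle covers the whole image, including the flat background. Shape edges and outlines are uniformly softened across the whole image.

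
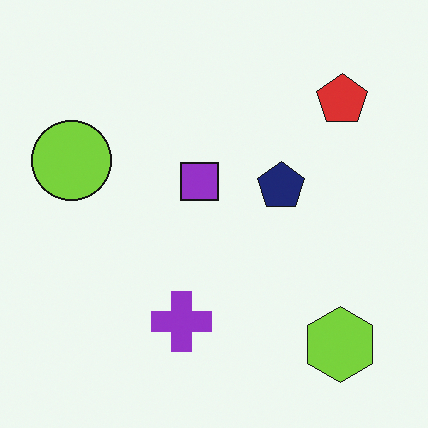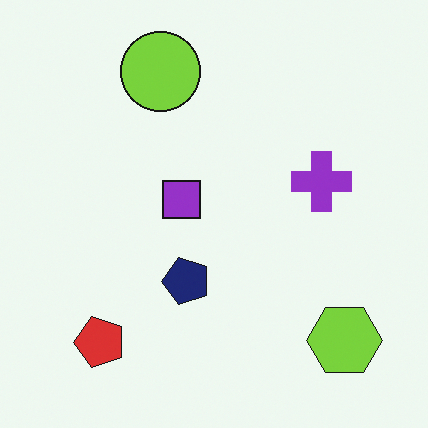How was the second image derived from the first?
This is the original image transposed (reflected across the top-left ↔ bottom-right diagonal).

Shapes have swapped their row and column positions — what was in the top-right is now in the bottom-left — a diagonal reflection.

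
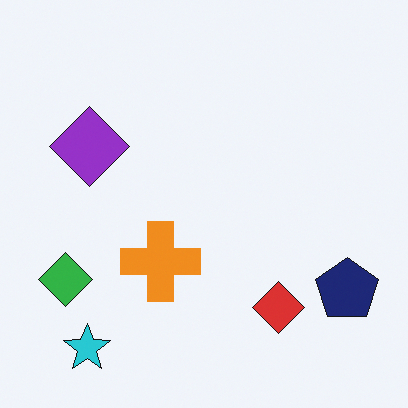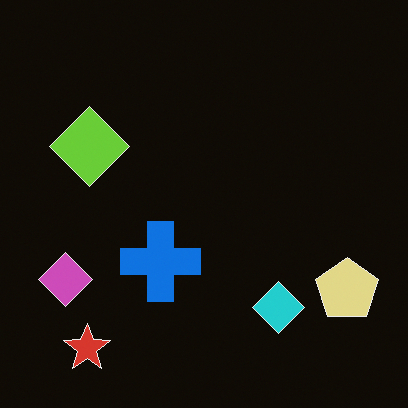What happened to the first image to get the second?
The second image is the first color-inverted (negative).

The light background has become dark and every shape's color is its complement — a photographic negative.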